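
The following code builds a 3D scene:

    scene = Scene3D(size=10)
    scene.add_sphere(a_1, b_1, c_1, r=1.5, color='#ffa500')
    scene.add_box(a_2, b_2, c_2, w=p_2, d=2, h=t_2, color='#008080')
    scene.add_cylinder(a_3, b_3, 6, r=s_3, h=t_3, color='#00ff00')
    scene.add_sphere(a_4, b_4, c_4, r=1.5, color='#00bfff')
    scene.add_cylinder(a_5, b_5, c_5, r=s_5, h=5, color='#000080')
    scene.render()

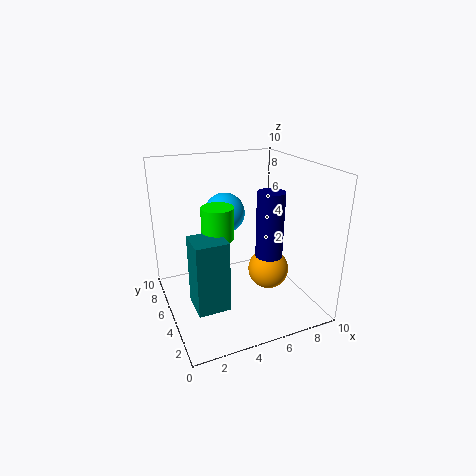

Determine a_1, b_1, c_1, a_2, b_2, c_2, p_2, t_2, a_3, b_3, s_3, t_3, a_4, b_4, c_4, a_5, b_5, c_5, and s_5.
a_1 = 7.5; b_1 = 5; c_1 = 2; a_2 = 1; b_2 = 1.5; c_2 = 2; p_2 = 2; t_2 = 4.5; a_3 = 3; b_3 = 3.5; s_3 = 1; t_3 = 2; a_4 = 5; b_4 = 7.5; c_4 = 6; a_5 = 7.5; b_5 = 5; c_5 = 3; s_5 = 1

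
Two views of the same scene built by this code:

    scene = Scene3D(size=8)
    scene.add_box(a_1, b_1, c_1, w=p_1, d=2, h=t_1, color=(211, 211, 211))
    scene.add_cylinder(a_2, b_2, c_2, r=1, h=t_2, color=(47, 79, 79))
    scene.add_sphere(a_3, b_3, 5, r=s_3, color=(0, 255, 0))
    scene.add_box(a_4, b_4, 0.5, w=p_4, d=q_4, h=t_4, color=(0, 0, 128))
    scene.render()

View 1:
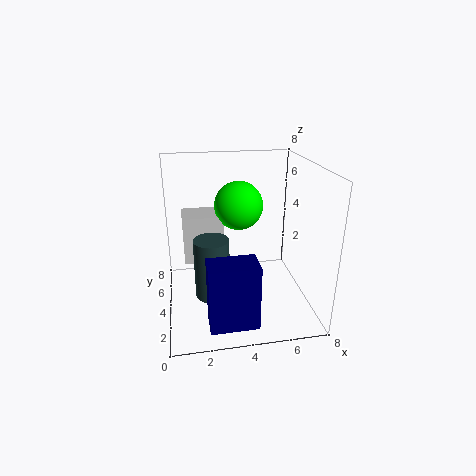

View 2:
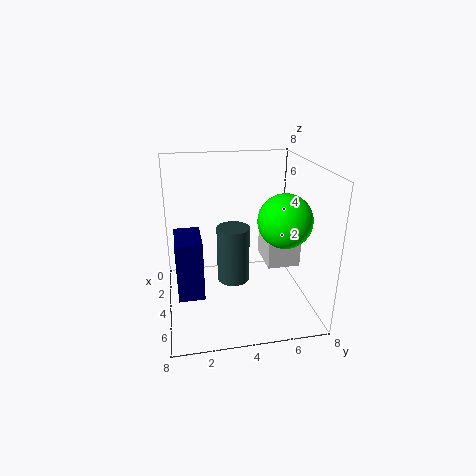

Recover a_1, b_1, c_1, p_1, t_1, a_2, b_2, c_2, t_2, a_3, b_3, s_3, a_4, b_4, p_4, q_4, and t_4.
a_1 = 1; b_1 = 6; c_1 = 1.5; p_1 = 2.5; t_1 = 3; a_2 = 2.5; b_2 = 4; c_2 = 0.5; t_2 = 3.5; a_3 = 4.5; b_3 = 6.5; s_3 = 1.5; a_4 = 2; b_4 = 0.5; p_4 = 2.5; q_4 = 1.5; t_4 = 3.5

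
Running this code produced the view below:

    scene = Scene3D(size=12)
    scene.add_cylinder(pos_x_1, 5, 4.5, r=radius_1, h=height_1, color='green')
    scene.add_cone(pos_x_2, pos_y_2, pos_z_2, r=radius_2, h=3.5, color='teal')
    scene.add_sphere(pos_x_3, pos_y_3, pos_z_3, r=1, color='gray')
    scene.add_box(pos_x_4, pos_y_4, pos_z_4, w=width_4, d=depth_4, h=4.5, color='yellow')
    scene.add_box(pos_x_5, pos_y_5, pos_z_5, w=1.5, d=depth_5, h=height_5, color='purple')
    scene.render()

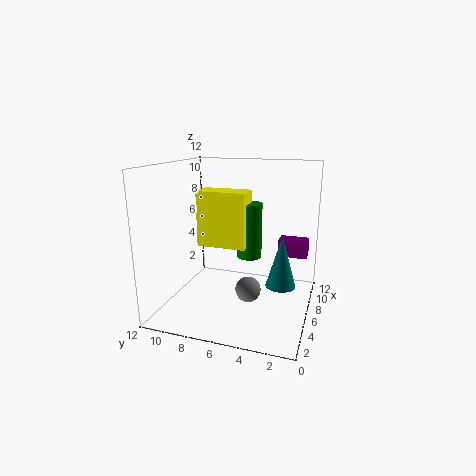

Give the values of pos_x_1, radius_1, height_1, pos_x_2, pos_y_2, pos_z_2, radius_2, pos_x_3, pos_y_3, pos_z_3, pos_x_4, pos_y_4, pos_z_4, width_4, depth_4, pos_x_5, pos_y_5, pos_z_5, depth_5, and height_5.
pos_x_1 = 6
radius_1 = 1
height_1 = 4.5
pos_x_2 = 1.5
pos_y_2 = 1.5
pos_z_2 = 4.5
radius_2 = 1
pos_x_3 = 4
pos_y_3 = 4.5
pos_z_3 = 2.5
pos_x_4 = 4.5
pos_y_4 = 5
pos_z_4 = 5.5
width_4 = 2
depth_4 = 4
pos_x_5 = 8
pos_y_5 = 0.5
pos_z_5 = 4
depth_5 = 2.5
height_5 = 1.5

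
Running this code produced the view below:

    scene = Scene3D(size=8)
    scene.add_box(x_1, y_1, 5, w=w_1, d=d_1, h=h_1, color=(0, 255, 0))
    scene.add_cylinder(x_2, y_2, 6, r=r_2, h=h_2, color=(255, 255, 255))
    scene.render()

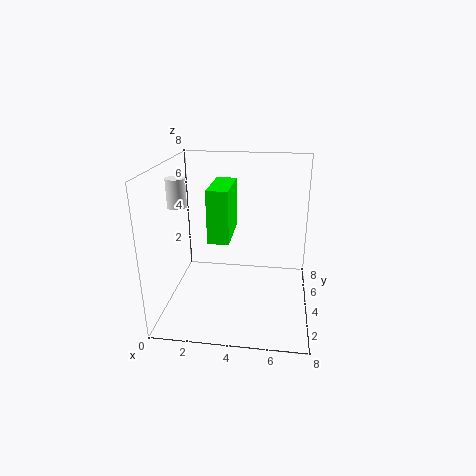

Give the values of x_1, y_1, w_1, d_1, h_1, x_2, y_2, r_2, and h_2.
x_1 = 3, y_1 = 1, w_1 = 1, d_1 = 2.5, h_1 = 2.5, x_2 = 1, y_2 = 3, r_2 = 0.5, h_2 = 1.5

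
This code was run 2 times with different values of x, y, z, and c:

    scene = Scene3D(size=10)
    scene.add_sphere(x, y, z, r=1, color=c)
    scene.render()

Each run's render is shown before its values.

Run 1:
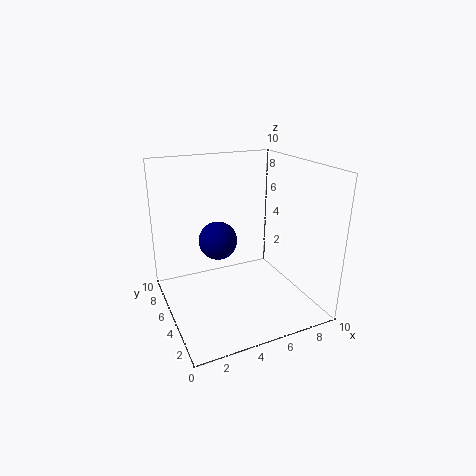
x = 2; y = 1; z = 7; c = 'navy'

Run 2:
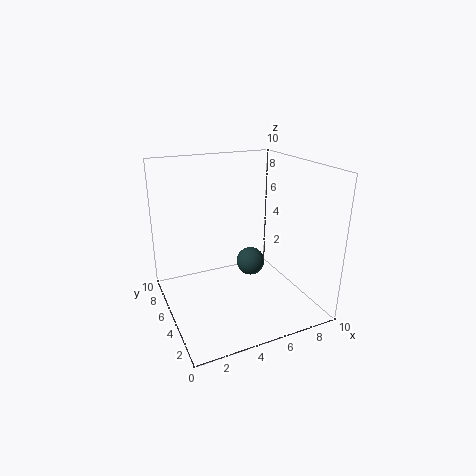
x = 6; y = 5; z = 3; c = 'darkslategray'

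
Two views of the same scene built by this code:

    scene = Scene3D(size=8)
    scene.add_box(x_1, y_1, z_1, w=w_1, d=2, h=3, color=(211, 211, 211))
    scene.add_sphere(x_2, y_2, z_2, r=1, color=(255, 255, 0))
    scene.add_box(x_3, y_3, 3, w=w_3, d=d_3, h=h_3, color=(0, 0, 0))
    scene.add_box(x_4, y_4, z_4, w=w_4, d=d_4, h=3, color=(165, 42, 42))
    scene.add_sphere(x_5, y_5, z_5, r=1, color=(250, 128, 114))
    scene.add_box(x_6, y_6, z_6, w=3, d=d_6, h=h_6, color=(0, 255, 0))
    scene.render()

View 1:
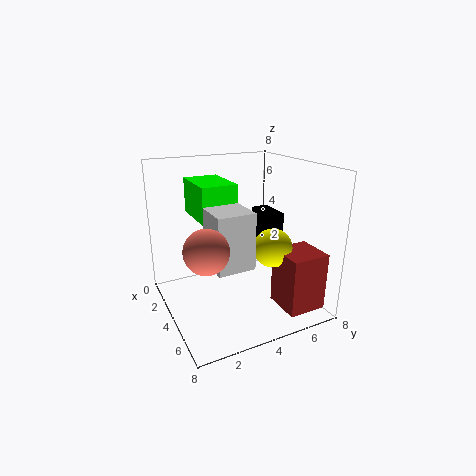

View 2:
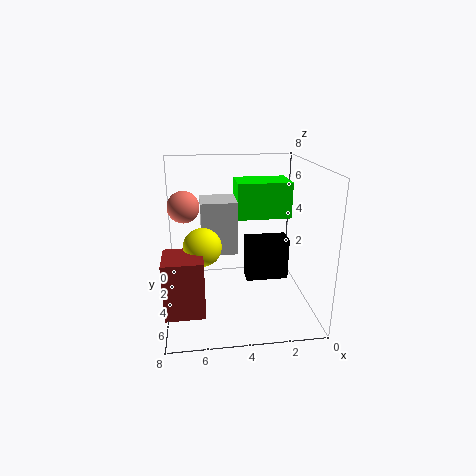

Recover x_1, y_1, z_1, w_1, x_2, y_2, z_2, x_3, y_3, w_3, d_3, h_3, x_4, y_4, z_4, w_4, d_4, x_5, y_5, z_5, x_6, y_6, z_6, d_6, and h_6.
x_1 = 4; y_1 = 2; z_1 = 3; w_1 = 2; x_2 = 6; y_2 = 5; z_2 = 4; x_3 = 2; y_3 = 6; w_3 = 2; d_3 = 1; h_3 = 2; x_4 = 6; y_4 = 5; z_4 = 1; w_4 = 2; d_4 = 2; x_5 = 7; y_5 = 1; z_5 = 5; x_6 = 1; y_6 = 2; z_6 = 5; d_6 = 2; h_6 = 2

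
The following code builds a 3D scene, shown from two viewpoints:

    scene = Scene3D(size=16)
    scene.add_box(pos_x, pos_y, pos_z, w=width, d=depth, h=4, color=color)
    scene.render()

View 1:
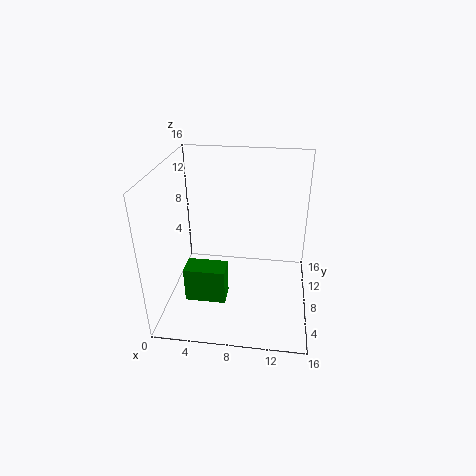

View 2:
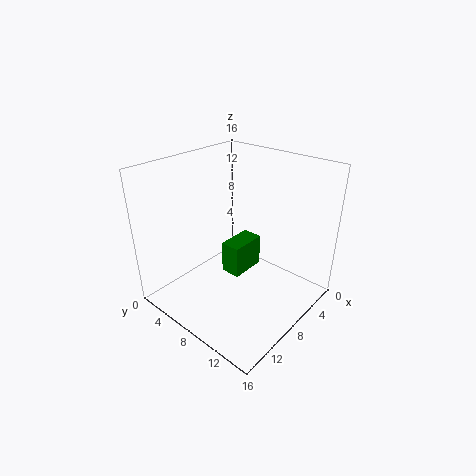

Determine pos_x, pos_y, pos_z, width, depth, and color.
pos_x = 2.5, pos_y = 4.5, pos_z = 1.5, width = 4.5, depth = 2.5, color = 'green'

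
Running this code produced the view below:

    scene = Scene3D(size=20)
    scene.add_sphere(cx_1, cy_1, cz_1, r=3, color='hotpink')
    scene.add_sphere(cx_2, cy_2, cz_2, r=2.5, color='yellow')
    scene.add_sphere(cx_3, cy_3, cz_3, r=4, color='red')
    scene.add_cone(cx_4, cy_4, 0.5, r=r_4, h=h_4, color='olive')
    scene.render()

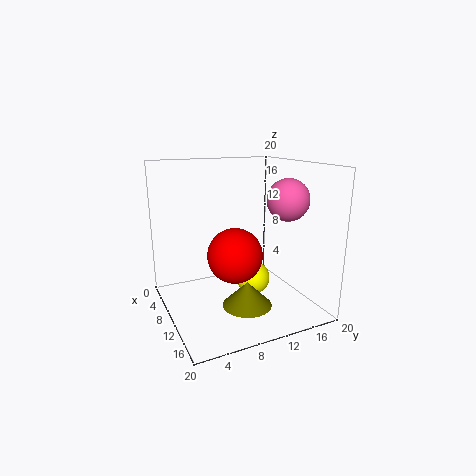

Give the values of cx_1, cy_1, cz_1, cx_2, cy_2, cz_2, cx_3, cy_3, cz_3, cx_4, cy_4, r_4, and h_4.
cx_1 = 11.5
cy_1 = 17
cz_1 = 15
cx_2 = 9
cy_2 = 13
cz_2 = 3
cx_3 = 9
cy_3 = 10
cz_3 = 7
cx_4 = 12
cy_4 = 10.5
r_4 = 3.5
h_4 = 3.5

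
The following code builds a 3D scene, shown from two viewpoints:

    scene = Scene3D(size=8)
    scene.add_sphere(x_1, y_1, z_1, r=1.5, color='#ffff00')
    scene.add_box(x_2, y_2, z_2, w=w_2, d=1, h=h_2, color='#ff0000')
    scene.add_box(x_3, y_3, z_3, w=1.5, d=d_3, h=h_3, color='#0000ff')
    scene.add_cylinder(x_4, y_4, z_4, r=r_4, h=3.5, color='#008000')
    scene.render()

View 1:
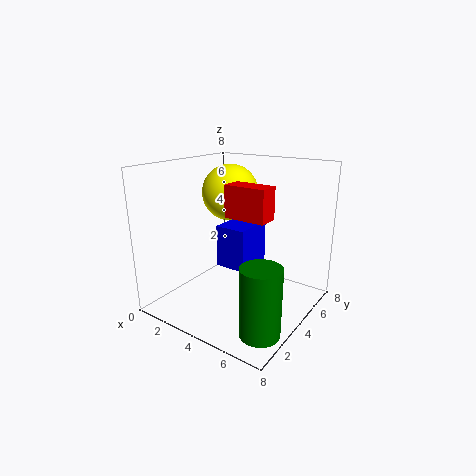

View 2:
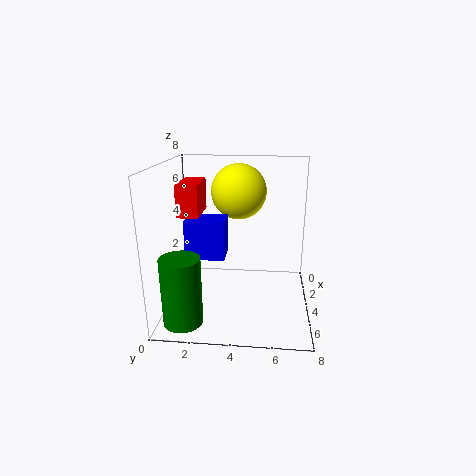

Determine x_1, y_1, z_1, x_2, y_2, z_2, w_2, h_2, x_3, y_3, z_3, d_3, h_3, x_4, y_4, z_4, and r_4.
x_1 = 3.5; y_1 = 4; z_1 = 6.5; x_2 = 5; y_2 = 1.5; z_2 = 6; w_2 = 2; h_2 = 1.5; x_3 = 4.5; y_3 = 1.5; z_3 = 3.5; d_3 = 2; h_3 = 2; x_4 = 7; y_4 = 1.5; z_4 = 0.5; r_4 = 1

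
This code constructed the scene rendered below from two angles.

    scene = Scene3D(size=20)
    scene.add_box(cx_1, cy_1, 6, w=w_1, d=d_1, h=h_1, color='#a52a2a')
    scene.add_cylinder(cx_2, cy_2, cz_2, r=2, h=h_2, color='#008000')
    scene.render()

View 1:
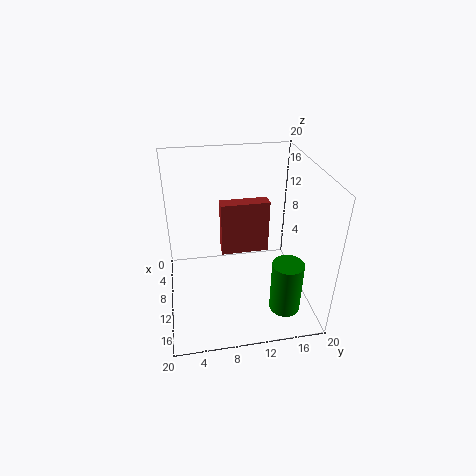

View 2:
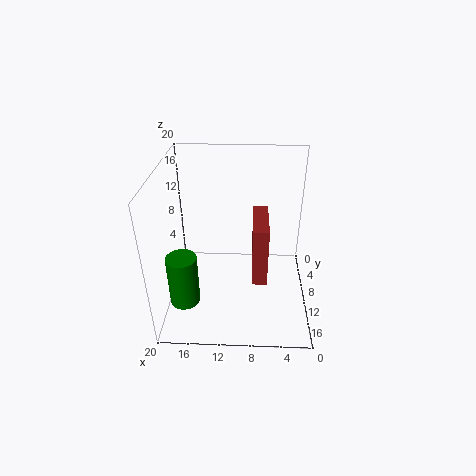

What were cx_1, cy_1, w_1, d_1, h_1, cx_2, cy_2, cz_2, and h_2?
cx_1 = 6
cy_1 = 8
w_1 = 2
d_1 = 7
h_1 = 8
cx_2 = 17
cy_2 = 15
cz_2 = 3
h_2 = 7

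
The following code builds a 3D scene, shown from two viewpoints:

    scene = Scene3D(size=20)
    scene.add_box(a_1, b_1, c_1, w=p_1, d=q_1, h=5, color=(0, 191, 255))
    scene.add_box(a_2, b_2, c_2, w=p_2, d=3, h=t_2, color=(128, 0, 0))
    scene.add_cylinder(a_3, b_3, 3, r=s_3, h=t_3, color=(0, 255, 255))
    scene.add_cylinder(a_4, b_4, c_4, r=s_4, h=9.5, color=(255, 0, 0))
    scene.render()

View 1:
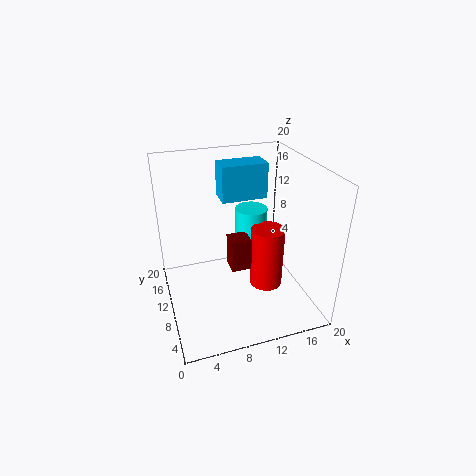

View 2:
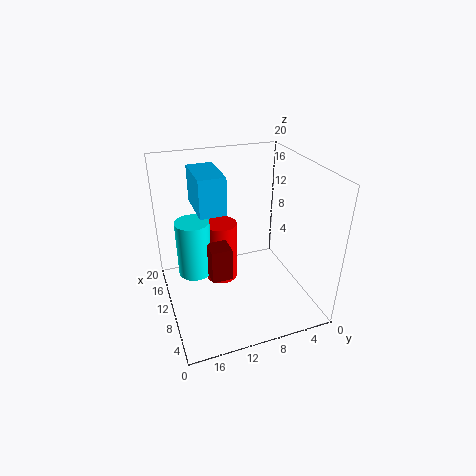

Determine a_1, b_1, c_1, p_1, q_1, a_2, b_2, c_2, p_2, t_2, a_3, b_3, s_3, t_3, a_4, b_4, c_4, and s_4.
a_1 = 8.5, b_1 = 12, c_1 = 14.5, p_1 = 6.5, q_1 = 3.5, a_2 = 9.5, b_2 = 11, c_2 = 3.5, p_2 = 3, t_2 = 5, a_3 = 14, b_3 = 15.5, s_3 = 2.5, t_3 = 8.5, a_4 = 15, b_4 = 11, c_4 = 0.5, s_4 = 2.5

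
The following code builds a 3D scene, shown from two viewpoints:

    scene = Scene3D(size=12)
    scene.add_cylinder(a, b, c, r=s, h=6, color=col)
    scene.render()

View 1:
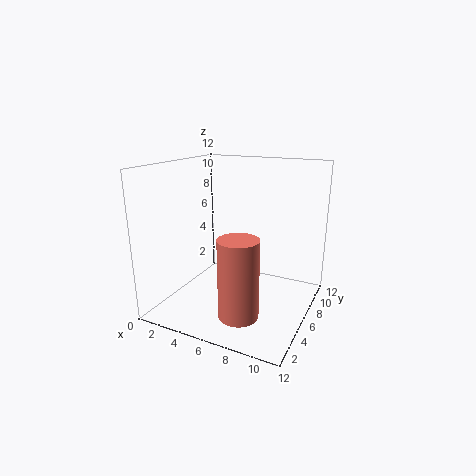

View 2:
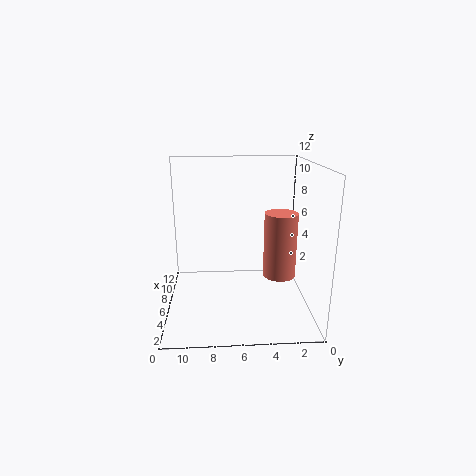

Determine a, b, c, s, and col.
a = 8, b = 2, c = 1.5, s = 1.5, col = 'salmon'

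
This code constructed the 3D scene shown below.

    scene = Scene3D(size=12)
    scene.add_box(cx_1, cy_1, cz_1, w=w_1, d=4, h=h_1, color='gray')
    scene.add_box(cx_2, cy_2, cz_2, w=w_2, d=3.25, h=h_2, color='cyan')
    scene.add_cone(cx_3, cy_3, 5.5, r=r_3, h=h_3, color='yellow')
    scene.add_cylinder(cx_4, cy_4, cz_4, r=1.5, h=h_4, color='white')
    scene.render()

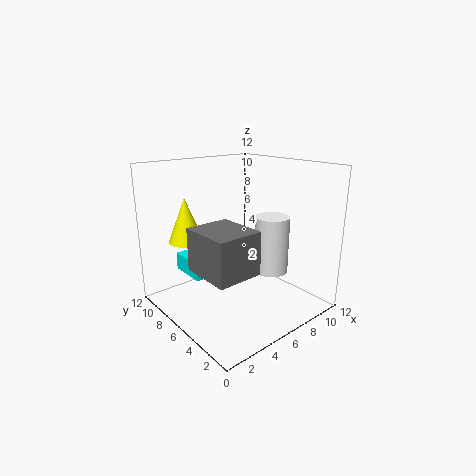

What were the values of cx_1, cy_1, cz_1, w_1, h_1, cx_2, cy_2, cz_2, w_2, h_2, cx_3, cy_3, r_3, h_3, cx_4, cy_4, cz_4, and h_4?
cx_1 = 1; cy_1 = 1.75; cz_1 = 4.75; w_1 = 3.5; h_1 = 3.25; cx_2 = 2.5; cy_2 = 7; cz_2 = 2.75; w_2 = 1.5; h_2 = 1.5; cx_3 = 3; cy_3 = 9.25; r_3 = 1.5; h_3 = 3.75; cx_4 = 9; cy_4 = 5; cz_4 = 2.5; h_4 = 5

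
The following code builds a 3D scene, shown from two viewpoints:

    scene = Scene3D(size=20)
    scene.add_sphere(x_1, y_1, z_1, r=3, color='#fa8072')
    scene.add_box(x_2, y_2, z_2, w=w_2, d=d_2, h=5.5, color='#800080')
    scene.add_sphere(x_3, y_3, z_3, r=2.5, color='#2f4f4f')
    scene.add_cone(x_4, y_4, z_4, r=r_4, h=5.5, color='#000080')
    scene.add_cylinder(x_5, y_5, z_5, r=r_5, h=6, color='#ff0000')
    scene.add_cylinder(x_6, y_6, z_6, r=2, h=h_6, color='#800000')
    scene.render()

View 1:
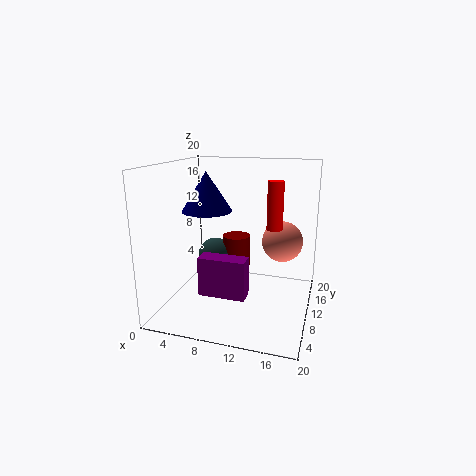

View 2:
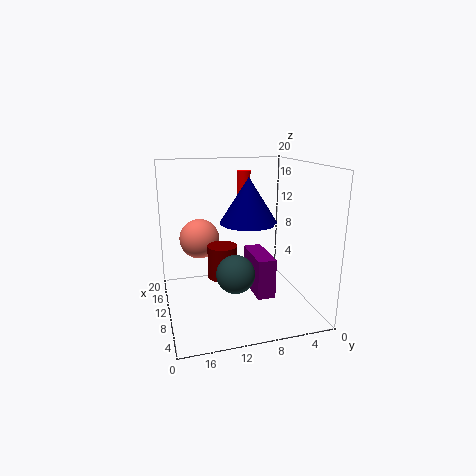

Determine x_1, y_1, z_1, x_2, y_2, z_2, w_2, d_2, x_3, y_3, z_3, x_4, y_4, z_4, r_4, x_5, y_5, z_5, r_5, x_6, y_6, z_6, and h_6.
x_1 = 15.5
y_1 = 14.5
z_1 = 8.5
x_2 = 5.5
y_2 = 6
z_2 = 2.5
w_2 = 6.5
d_2 = 2.5
x_3 = 6
y_3 = 11.5
z_3 = 6.5
x_4 = 5.5
y_4 = 10
z_4 = 13.5
r_4 = 3.5
x_5 = 15.5
y_5 = 7.5
z_5 = 12.5
r_5 = 1
x_6 = 9
y_6 = 12.5
z_6 = 5
h_6 = 4.5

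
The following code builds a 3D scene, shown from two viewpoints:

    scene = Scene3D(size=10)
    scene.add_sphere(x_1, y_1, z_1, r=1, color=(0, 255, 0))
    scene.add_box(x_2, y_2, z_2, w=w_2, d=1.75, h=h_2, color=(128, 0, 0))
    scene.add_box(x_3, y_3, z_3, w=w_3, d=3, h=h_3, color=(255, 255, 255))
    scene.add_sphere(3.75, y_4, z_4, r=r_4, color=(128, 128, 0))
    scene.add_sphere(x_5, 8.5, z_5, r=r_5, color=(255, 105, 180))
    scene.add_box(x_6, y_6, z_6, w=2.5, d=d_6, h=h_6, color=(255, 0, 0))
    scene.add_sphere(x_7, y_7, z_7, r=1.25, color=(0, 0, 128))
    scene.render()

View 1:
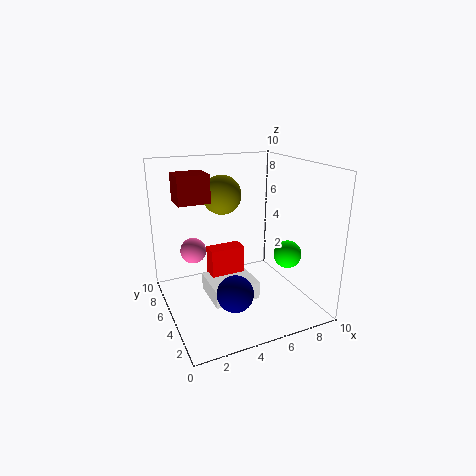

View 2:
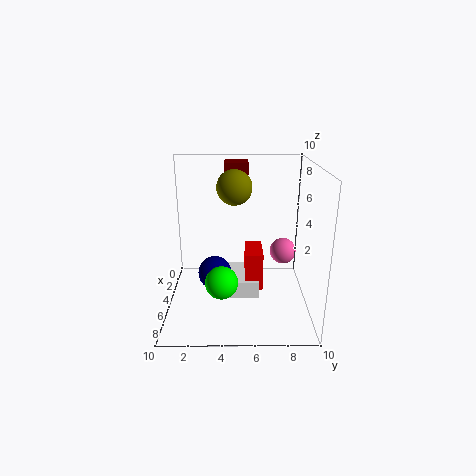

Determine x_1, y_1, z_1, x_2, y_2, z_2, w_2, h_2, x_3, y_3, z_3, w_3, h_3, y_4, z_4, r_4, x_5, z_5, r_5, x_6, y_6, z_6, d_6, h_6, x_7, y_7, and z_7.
x_1 = 8.5; y_1 = 4; z_1 = 3.5; x_2 = 0.75; y_2 = 4; z_2 = 8; w_2 = 2; h_2 = 1.75; x_3 = 2.75; y_3 = 3.5; z_3 = 0.75; w_3 = 3.25; h_3 = 1.25; y_4 = 4.75; z_4 = 8.25; r_4 = 1.25; x_5 = 2.75; z_5 = 3; r_5 = 1; x_6 = 3.25; y_6 = 5.5; z_6 = 1.25; d_6 = 1.25; h_6 = 2.75; x_7 = 4; y_7 = 3.25; z_7 = 1.75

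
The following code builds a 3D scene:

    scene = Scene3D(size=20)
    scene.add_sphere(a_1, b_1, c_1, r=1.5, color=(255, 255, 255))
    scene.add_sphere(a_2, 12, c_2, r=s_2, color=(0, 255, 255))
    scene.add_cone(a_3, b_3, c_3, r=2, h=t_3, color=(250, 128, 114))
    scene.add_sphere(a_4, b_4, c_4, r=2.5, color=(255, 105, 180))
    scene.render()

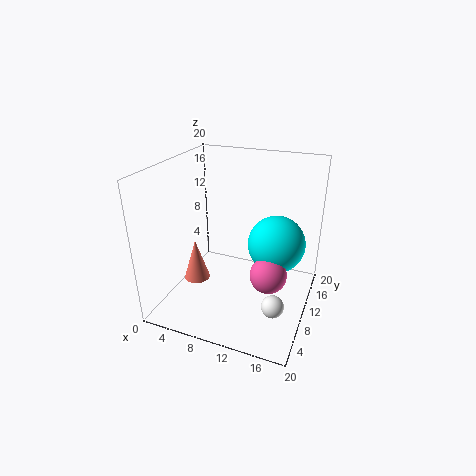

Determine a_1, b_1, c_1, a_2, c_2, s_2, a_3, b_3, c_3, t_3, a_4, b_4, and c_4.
a_1 = 16.5, b_1 = 6, c_1 = 3, a_2 = 15, c_2 = 9, s_2 = 4, a_3 = 2.5, b_3 = 11, c_3 = 1, t_3 = 6.5, a_4 = 15, b_4 = 8.5, c_4 = 6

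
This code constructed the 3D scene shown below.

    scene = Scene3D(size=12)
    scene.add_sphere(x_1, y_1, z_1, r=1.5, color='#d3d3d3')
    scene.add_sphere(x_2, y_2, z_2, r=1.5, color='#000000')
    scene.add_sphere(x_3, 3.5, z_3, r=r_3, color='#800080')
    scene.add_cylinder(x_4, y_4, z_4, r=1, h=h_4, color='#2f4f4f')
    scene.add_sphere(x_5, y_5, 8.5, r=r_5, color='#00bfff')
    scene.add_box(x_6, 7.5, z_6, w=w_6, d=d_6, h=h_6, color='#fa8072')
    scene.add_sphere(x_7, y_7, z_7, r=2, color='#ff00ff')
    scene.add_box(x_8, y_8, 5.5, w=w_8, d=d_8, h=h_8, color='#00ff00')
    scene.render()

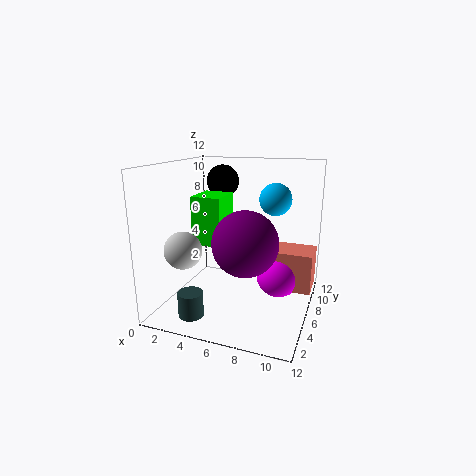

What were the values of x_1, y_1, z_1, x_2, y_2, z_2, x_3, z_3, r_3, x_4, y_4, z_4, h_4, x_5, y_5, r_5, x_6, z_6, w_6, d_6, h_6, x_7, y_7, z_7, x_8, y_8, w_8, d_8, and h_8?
x_1 = 2.5; y_1 = 3; z_1 = 5.5; x_2 = 3; y_2 = 10; z_2 = 10; x_3 = 7.5; z_3 = 6.5; r_3 = 2.5; x_4 = 3.5; y_4 = 2; z_4 = 0.5; h_4 = 2; x_5 = 8; y_5 = 10.5; r_5 = 1.5; x_6 = 8.5; z_6 = 1; w_6 = 3.5; d_6 = 3; h_6 = 3.5; x_7 = 9; y_7 = 8.5; z_7 = 2; x_8 = 2.5; y_8 = 4.5; w_8 = 2.5; d_8 = 3; h_8 = 4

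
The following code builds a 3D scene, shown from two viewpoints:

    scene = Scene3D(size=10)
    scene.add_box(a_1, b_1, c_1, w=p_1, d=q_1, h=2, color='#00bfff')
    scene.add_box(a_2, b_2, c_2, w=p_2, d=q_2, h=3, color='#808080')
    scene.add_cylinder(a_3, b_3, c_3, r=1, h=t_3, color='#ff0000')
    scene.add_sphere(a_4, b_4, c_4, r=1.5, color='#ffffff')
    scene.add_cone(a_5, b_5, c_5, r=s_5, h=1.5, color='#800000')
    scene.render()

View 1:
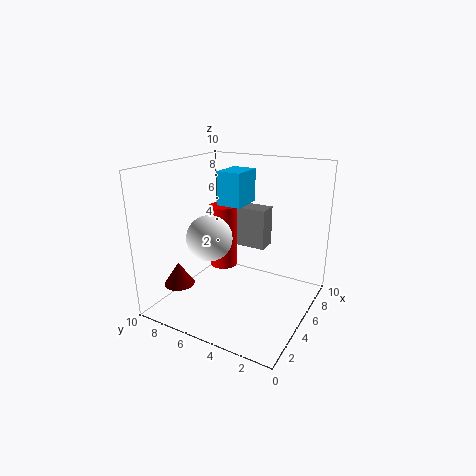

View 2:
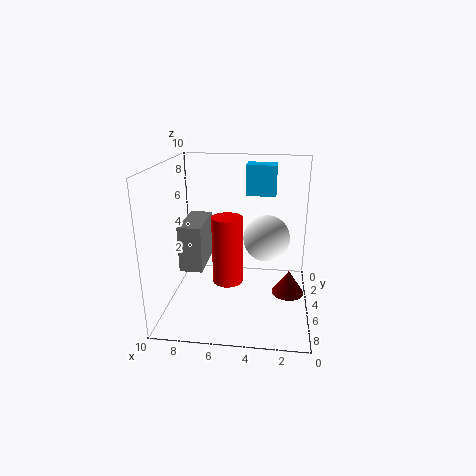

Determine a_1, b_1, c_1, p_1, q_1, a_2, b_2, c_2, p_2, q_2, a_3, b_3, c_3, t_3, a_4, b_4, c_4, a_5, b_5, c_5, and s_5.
a_1 = 2.5
b_1 = 3.5
c_1 = 8
p_1 = 2
q_1 = 1.5
a_2 = 7
b_2 = 4
c_2 = 3.5
p_2 = 1.5
q_2 = 3.5
a_3 = 5.5
b_3 = 6.5
c_3 = 2.5
t_3 = 4.5
a_4 = 3
b_4 = 6
c_4 = 5.5
a_5 = 1.5
b_5 = 7.5
c_5 = 2.5
s_5 = 1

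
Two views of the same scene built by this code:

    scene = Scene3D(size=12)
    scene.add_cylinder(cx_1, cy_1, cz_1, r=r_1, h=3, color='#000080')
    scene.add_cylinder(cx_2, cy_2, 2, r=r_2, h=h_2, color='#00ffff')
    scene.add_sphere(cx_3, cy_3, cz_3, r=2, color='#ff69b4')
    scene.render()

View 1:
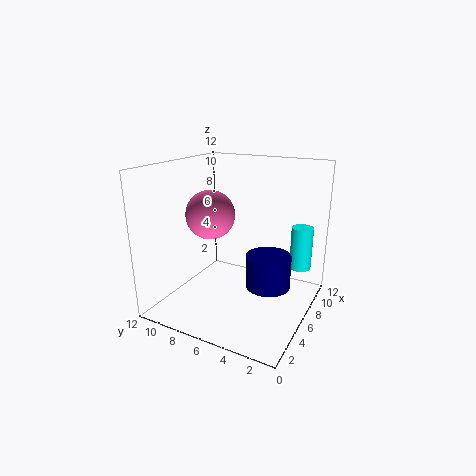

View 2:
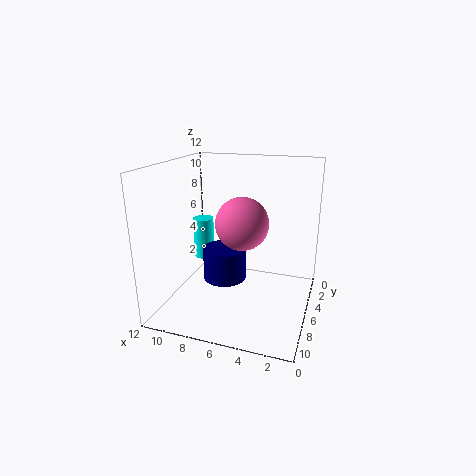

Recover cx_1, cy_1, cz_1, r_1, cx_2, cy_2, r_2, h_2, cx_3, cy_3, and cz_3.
cx_1 = 8; cy_1 = 4; cz_1 = 1; r_1 = 2; cx_2 = 11; cy_2 = 2; r_2 = 1; h_2 = 4; cx_3 = 5; cy_3 = 8; cz_3 = 8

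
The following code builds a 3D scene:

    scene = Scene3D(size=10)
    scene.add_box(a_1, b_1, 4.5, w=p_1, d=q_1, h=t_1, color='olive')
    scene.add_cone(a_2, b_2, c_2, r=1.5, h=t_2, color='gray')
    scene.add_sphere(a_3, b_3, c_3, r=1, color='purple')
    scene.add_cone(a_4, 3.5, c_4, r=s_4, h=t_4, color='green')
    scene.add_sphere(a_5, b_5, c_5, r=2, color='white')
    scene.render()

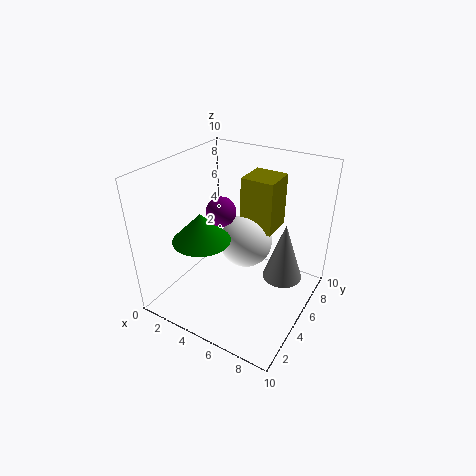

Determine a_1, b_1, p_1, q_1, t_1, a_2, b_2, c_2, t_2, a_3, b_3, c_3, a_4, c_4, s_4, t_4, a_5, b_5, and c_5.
a_1 = 4; b_1 = 7; p_1 = 2.5; q_1 = 2.5; t_1 = 4; a_2 = 7.5; b_2 = 7.5; c_2 = 1; t_2 = 4.5; a_3 = 4; b_3 = 4.5; c_3 = 7; a_4 = 3; c_4 = 5; s_4 = 2; t_4 = 2; a_5 = 4.5; b_5 = 7; c_5 = 3.5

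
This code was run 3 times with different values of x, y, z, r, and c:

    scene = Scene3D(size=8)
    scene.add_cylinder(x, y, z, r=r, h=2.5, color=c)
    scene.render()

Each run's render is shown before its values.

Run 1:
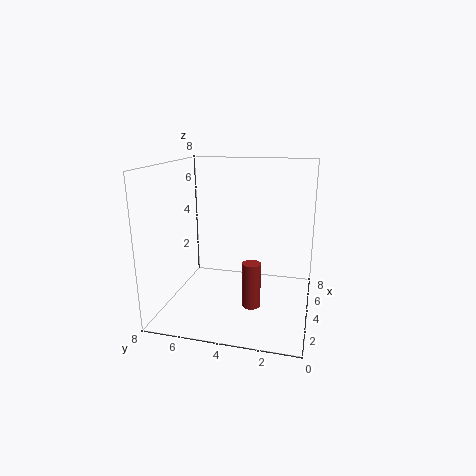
x = 3, y = 3, z = 0.5, r = 0.5, c = 'brown'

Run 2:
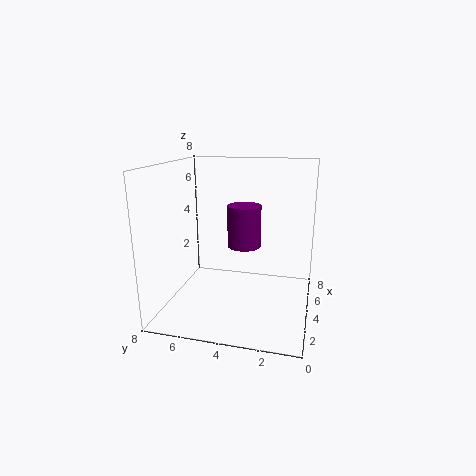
x = 5.5, y = 4, z = 3, r = 1, c = 'purple'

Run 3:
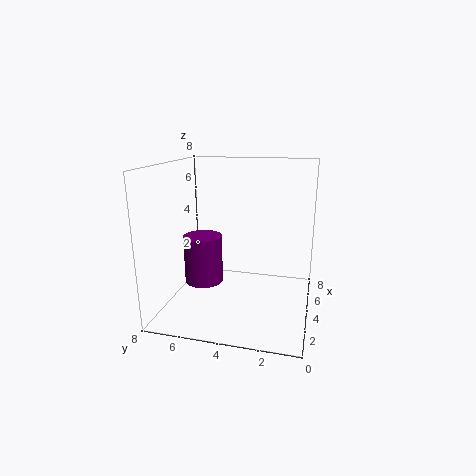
x = 2.5, y = 5.5, z = 2, r = 1, c = 'purple'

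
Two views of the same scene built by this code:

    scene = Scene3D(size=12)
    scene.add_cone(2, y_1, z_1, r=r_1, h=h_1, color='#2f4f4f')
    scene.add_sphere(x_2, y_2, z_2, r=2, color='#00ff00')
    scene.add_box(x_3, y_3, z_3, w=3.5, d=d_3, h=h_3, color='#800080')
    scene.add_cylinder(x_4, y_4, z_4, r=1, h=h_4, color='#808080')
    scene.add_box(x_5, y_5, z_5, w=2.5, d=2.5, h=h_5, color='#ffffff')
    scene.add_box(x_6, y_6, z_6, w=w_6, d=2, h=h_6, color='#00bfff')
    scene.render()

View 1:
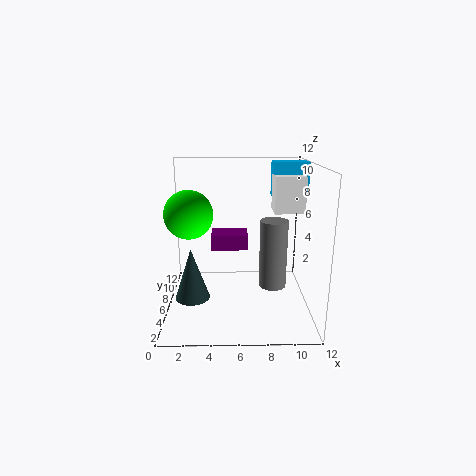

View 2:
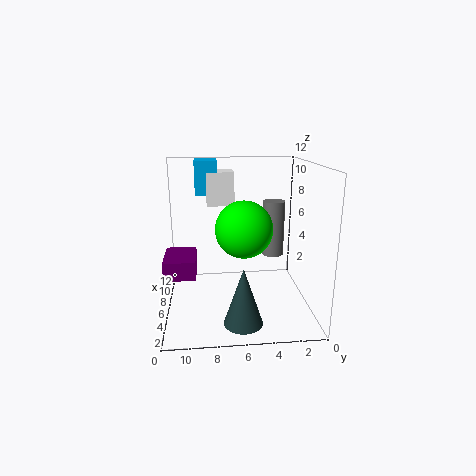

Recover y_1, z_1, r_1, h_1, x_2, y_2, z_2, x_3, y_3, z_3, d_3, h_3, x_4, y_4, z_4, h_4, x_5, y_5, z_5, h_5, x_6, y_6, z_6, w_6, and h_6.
y_1 = 6; z_1 = 0.5; r_1 = 1.5; h_1 = 4.5; x_2 = 2; y_2 = 6; z_2 = 8; x_3 = 3.5; y_3 = 9.5; z_3 = 3.5; d_3 = 2.5; h_3 = 1.5; x_4 = 8.5; y_4 = 2.5; z_4 = 3.5; h_4 = 5; x_5 = 9; y_5 = 6; z_5 = 8; h_5 = 3; x_6 = 9; y_6 = 7.5; z_6 = 9; w_6 = 3; h_6 = 3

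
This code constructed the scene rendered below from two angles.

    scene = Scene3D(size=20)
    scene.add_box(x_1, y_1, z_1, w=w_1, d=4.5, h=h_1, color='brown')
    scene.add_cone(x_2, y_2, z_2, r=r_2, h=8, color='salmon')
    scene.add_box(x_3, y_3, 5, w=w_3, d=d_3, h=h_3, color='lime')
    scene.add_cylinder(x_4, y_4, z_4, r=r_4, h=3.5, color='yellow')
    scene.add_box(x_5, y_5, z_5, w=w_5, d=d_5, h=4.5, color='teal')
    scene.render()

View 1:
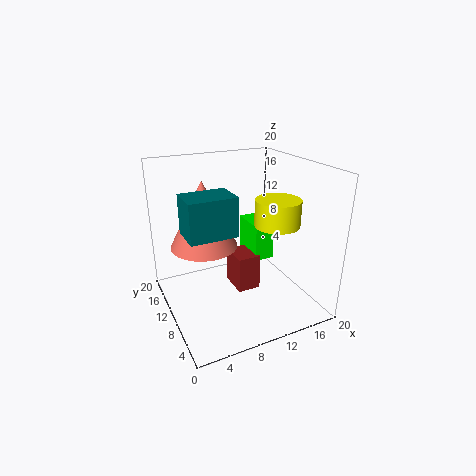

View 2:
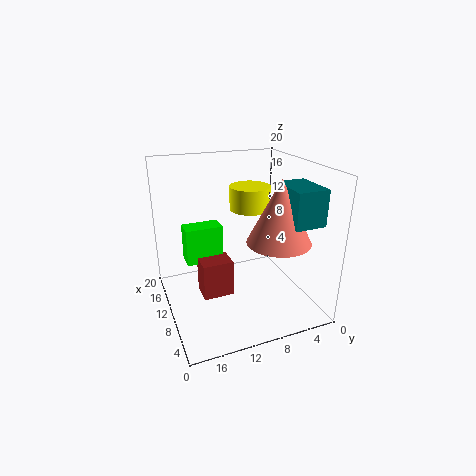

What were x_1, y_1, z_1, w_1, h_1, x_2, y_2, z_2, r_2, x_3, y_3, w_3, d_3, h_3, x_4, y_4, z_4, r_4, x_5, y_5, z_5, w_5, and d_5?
x_1 = 10.5; y_1 = 10.5; z_1 = 0.5; w_1 = 3.5; h_1 = 5.5; x_2 = 4; y_2 = 7; z_2 = 11.5; r_2 = 4; x_3 = 13.5; y_3 = 11; w_3 = 3; d_3 = 5.5; h_3 = 5.5; x_4 = 14; y_4 = 6.5; z_4 = 12.5; r_4 = 3; x_5 = 1; y_5 = 2.5; z_5 = 14; w_5 = 5.5; d_5 = 4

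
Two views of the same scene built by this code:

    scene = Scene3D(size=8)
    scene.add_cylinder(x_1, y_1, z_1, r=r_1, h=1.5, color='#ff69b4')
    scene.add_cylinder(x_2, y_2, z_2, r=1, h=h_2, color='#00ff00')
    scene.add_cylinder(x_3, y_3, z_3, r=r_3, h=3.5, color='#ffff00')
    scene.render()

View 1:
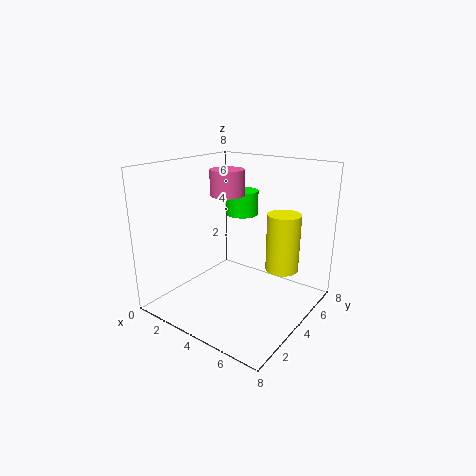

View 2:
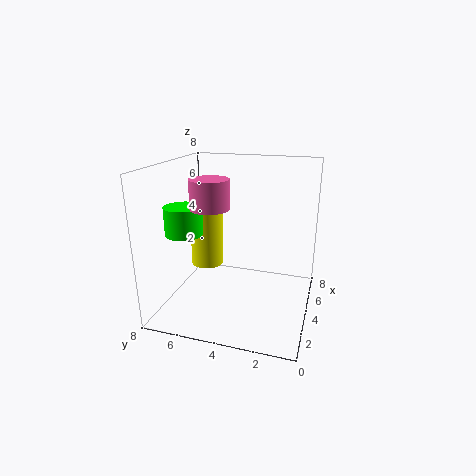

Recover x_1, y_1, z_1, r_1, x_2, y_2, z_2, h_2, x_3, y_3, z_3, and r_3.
x_1 = 2.5; y_1 = 5; z_1 = 6; r_1 = 1; x_2 = 2.5; y_2 = 6.5; z_2 = 4.5; h_2 = 1.5; x_3 = 5.5; y_3 = 6.5; z_3 = 1.5; r_3 = 1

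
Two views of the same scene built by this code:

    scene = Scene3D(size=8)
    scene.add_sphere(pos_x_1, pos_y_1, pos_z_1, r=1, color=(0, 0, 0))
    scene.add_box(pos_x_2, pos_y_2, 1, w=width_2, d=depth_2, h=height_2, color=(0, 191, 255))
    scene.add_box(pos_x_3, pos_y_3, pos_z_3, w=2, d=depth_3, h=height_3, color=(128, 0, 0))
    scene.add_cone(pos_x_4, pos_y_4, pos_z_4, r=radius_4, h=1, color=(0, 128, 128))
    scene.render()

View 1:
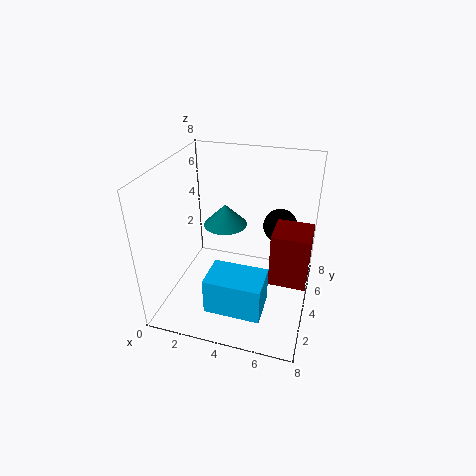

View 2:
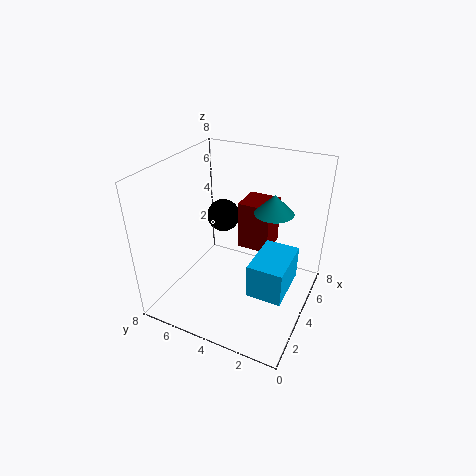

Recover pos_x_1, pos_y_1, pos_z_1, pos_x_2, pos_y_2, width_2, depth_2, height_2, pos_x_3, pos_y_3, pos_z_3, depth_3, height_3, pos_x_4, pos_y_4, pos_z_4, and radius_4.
pos_x_1 = 6; pos_y_1 = 6; pos_z_1 = 4; pos_x_2 = 3; pos_y_2 = 1; width_2 = 3; depth_2 = 2; height_2 = 2; pos_x_3 = 6; pos_y_3 = 3; pos_z_3 = 2; depth_3 = 2; height_3 = 3; pos_x_4 = 4; pos_y_4 = 2; pos_z_4 = 6; radius_4 = 1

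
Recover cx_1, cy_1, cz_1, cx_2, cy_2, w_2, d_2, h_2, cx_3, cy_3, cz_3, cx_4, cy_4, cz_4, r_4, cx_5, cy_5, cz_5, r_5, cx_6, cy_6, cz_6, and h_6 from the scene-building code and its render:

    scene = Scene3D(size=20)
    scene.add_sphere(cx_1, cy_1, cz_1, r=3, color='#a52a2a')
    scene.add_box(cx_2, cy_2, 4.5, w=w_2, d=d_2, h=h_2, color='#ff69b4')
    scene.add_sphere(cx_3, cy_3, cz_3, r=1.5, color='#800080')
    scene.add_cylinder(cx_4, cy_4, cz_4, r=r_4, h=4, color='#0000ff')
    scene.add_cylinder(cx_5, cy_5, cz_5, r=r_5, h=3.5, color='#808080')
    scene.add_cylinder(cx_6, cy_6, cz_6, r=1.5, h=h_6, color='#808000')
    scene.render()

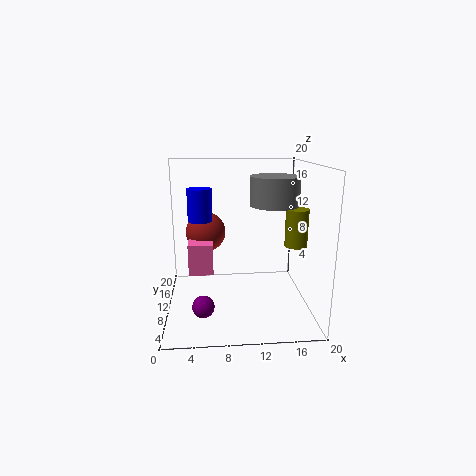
cx_1 = 5.5; cy_1 = 15; cz_1 = 9.5; cx_2 = 3; cy_2 = 10; w_2 = 3.5; d_2 = 6; h_2 = 4.5; cx_3 = 5; cy_3 = 6.5; cz_3 = 1.5; cx_4 = 5; cy_4 = 6.5; cz_4 = 13.5; r_4 = 1.5; cx_5 = 14; cy_5 = 5.5; cz_5 = 15.5; r_5 = 3; cx_6 = 17.5; cy_6 = 7.5; cz_6 = 9.5; h_6 = 5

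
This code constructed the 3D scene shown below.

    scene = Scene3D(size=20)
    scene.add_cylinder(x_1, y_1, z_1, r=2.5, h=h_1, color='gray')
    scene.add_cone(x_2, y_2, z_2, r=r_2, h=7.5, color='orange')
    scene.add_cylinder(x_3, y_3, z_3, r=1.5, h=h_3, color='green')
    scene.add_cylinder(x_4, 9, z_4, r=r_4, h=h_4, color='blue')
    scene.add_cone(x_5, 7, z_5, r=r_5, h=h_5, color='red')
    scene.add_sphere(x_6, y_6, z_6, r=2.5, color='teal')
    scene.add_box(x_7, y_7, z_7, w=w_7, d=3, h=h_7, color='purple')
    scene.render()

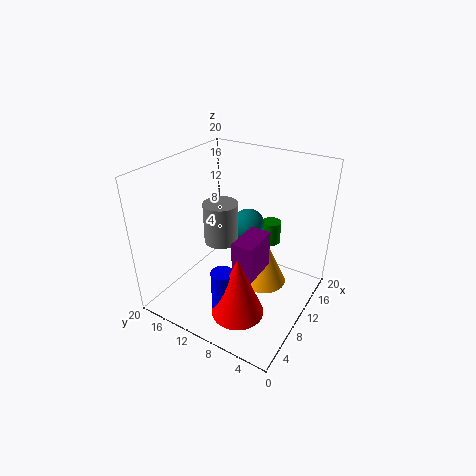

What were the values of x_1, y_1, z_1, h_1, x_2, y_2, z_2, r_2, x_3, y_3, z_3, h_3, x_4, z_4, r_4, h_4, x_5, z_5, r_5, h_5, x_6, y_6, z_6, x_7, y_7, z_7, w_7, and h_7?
x_1 = 11; y_1 = 13.5; z_1 = 8; h_1 = 6; x_2 = 14.5; y_2 = 8; z_2 = 0.5; r_2 = 3.5; x_3 = 17.5; y_3 = 8.5; z_3 = 6; h_3 = 3.5; x_4 = 4.5; z_4 = 2; r_4 = 1.5; h_4 = 6; x_5 = 5; z_5 = 2; r_5 = 3.5; h_5 = 8.5; x_6 = 15.5; y_6 = 11.5; z_6 = 9; x_7 = 7.5; y_7 = 6.5; z_7 = 5; w_7 = 5.5; h_7 = 5.5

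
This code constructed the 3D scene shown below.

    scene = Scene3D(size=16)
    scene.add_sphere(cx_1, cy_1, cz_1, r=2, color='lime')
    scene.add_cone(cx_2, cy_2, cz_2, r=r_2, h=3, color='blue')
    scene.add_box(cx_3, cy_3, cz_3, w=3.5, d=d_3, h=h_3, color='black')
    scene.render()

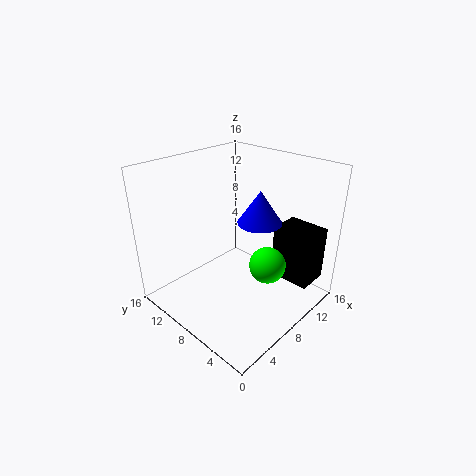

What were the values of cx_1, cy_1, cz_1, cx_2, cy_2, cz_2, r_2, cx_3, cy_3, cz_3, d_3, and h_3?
cx_1 = 9, cy_1 = 4.5, cz_1 = 5.5, cx_2 = 5.5, cy_2 = 3, cz_2 = 12.5, r_2 = 2, cx_3 = 10.5, cy_3 = 0.5, cz_3 = 3.5, d_3 = 4.5, h_3 = 6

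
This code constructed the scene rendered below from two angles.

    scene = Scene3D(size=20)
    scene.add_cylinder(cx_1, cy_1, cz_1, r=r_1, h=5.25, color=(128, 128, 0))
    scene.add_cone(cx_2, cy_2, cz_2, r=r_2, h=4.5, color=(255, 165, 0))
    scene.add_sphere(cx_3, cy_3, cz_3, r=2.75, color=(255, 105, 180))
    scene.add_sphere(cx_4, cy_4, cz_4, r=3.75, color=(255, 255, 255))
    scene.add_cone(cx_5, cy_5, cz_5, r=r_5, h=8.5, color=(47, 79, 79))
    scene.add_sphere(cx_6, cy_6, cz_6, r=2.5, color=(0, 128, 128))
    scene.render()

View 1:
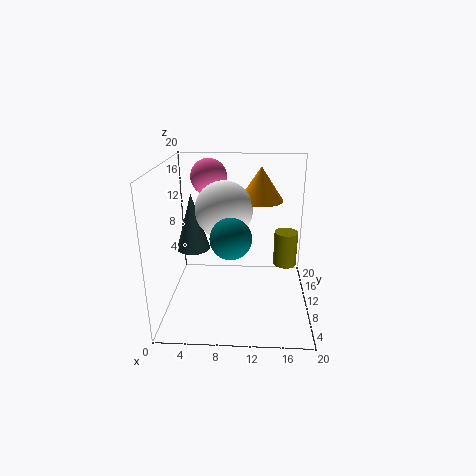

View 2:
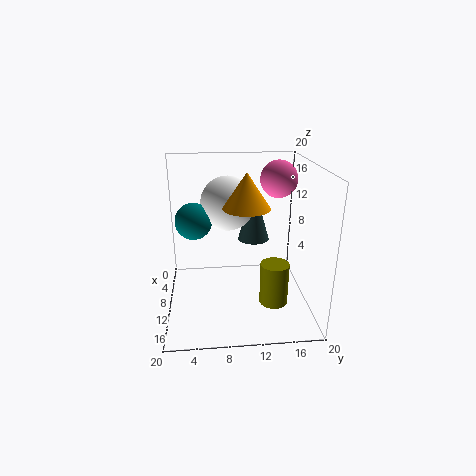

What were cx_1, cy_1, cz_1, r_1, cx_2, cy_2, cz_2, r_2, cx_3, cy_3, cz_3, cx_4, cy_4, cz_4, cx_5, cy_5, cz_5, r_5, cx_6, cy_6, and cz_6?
cx_1 = 17, cy_1 = 13.75, cz_1 = 4.25, r_1 = 1.75, cx_2 = 13, cy_2 = 10.75, cz_2 = 15.25, r_2 = 3, cx_3 = 5.25, cy_3 = 16.5, cz_3 = 17, cx_4 = 8.25, cy_4 = 8.75, cz_4 = 14.5, cx_5 = 3, cy_5 = 13.25, cz_5 = 6.75, r_5 = 2.5, cx_6 = 9.5, cy_6 = 4, cz_6 = 12.5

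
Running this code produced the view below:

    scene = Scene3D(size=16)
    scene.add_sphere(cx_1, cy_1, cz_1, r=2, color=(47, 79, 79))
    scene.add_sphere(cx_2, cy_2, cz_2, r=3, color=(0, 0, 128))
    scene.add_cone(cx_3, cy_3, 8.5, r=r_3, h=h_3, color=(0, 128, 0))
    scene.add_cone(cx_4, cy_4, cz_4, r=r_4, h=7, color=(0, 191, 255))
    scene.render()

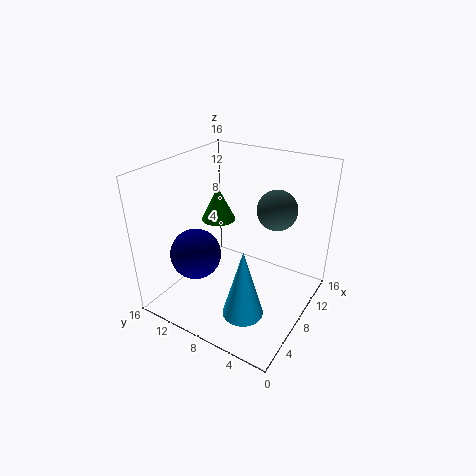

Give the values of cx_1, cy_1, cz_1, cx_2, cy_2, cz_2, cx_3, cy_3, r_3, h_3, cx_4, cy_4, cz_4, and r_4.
cx_1 = 8, cy_1 = 3.5, cz_1 = 12.5, cx_2 = 6.5, cy_2 = 13, cz_2 = 5, cx_3 = 10, cy_3 = 12, r_3 = 2, h_3 = 4, cx_4 = 2.5, cy_4 = 4, cz_4 = 3.5, r_4 = 2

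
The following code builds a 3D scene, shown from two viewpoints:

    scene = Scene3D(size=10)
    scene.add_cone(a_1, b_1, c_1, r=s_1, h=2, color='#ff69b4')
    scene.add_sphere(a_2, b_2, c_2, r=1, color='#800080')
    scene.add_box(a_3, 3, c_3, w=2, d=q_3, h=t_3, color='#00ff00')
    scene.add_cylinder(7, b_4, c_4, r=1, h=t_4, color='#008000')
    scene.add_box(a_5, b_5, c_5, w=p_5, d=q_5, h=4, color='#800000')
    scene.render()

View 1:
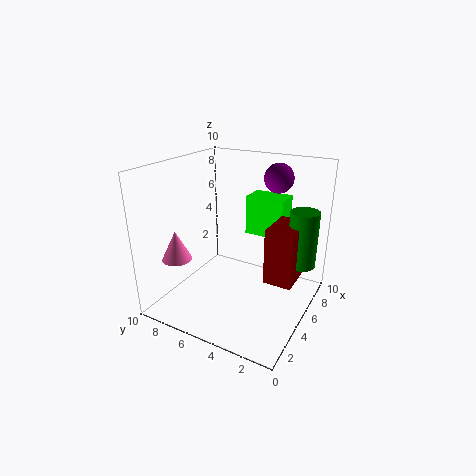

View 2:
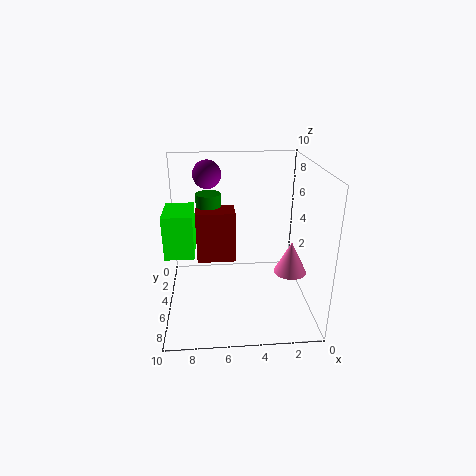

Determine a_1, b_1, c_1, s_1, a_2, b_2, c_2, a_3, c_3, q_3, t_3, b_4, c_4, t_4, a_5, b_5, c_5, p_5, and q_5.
a_1 = 2; b_1 = 8; c_1 = 4; s_1 = 1; a_2 = 7; b_2 = 3; c_2 = 9; a_3 = 8; c_3 = 4; q_3 = 3; t_3 = 3; b_4 = 1; c_4 = 3; t_4 = 4; a_5 = 5; b_5 = 1; c_5 = 2; p_5 = 3; q_5 = 2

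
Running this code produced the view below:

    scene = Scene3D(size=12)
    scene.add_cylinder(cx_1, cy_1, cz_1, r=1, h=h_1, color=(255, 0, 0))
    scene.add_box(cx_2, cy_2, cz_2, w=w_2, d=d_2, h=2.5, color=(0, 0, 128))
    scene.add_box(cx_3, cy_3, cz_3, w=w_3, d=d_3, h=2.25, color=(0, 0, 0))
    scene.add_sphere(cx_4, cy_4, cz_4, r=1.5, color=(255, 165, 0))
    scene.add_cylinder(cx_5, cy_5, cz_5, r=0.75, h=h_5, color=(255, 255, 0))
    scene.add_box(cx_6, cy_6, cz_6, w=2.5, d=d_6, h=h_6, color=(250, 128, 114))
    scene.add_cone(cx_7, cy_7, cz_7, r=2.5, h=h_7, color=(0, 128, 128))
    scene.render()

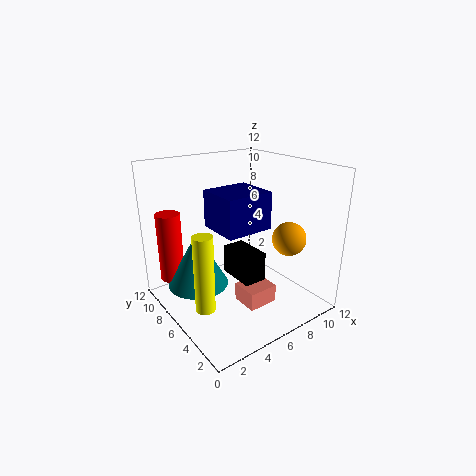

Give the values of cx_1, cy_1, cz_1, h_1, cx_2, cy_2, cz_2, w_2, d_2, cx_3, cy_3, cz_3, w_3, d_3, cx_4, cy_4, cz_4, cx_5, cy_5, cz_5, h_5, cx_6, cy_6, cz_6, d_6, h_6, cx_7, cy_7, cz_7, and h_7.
cx_1 = 1.25; cy_1 = 9; cz_1 = 2.5; h_1 = 5.75; cx_2 = 1.75; cy_2 = 1; cz_2 = 8.75; w_2 = 3.25; d_2 = 3; cx_3 = 4.25; cy_3 = 2.5; cz_3 = 3.75; w_3 = 1.75; d_3 = 3; cx_4 = 10.5; cy_4 = 4.5; cz_4 = 5.25; cx_5 = 1.5; cy_5 = 4; cz_5 = 2; h_5 = 6; cx_6 = 5; cy_6 = 2.75; cz_6 = 1; d_6 = 2.25; h_6 = 1.5; cx_7 = 2.75; cy_7 = 7.25; cz_7 = 2.25; h_7 = 4.5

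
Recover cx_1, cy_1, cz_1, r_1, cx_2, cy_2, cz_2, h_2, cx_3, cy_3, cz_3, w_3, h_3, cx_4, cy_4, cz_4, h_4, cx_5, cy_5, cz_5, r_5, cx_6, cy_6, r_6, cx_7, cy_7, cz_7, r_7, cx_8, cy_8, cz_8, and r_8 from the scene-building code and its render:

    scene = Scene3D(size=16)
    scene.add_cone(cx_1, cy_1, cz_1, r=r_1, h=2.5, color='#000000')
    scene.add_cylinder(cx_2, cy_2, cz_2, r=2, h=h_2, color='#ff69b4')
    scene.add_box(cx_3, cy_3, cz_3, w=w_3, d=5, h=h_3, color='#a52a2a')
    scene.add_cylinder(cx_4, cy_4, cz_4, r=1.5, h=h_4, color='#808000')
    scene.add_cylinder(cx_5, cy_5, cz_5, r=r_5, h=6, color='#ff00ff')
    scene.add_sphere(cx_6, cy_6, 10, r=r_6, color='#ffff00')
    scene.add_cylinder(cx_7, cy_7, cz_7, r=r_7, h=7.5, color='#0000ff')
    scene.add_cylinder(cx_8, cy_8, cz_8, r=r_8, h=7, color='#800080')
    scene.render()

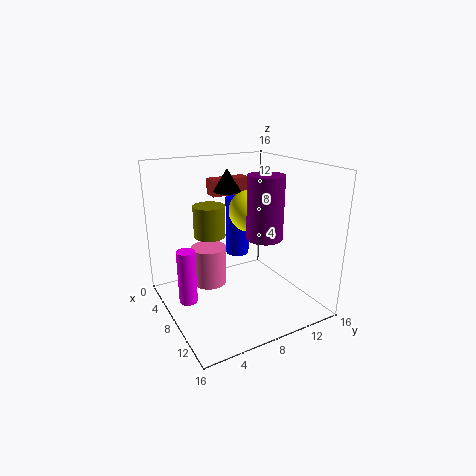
cx_1 = 6.5, cy_1 = 7.5, cz_1 = 13, r_1 = 1.5, cx_2 = 5.5, cy_2 = 5.5, cz_2 = 2, h_2 = 4.5, cx_3 = 1, cy_3 = 7.5, cz_3 = 11.5, w_3 = 2, h_3 = 2, cx_4 = 10.5, cy_4 = 3.5, cz_4 = 10, h_4 = 3, cx_5 = 7.5, cy_5 = 2, cz_5 = 1.5, r_5 = 1, cx_6 = 5.5, cy_6 = 11, r_6 = 2.5, cx_7 = 2.5, cy_7 = 11, cz_7 = 3.5, r_7 = 1.5, cx_8 = 9.5, cy_8 = 10.5, cz_8 = 8, r_8 = 2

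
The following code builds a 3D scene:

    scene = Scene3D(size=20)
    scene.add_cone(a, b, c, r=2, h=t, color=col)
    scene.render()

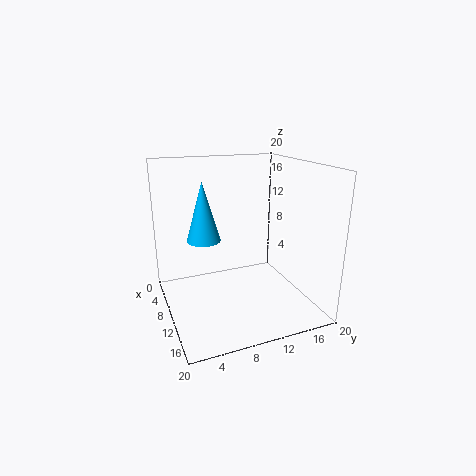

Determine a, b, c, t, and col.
a = 14
b = 4
c = 12
t = 7
col = 'deepskyblue'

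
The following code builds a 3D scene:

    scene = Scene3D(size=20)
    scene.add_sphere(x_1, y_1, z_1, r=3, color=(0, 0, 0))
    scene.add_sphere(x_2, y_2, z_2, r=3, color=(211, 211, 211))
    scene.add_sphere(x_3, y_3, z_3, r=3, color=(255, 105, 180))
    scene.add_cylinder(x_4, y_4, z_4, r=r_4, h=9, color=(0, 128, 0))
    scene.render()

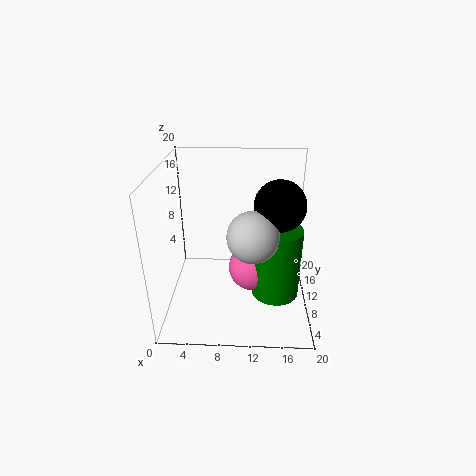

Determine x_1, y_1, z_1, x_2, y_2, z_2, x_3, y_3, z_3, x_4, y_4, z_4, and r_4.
x_1 = 15; y_1 = 5; z_1 = 17; x_2 = 12; y_2 = 3; z_2 = 14; x_3 = 12; y_3 = 6; z_3 = 8; x_4 = 15; y_4 = 5; z_4 = 5; r_4 = 3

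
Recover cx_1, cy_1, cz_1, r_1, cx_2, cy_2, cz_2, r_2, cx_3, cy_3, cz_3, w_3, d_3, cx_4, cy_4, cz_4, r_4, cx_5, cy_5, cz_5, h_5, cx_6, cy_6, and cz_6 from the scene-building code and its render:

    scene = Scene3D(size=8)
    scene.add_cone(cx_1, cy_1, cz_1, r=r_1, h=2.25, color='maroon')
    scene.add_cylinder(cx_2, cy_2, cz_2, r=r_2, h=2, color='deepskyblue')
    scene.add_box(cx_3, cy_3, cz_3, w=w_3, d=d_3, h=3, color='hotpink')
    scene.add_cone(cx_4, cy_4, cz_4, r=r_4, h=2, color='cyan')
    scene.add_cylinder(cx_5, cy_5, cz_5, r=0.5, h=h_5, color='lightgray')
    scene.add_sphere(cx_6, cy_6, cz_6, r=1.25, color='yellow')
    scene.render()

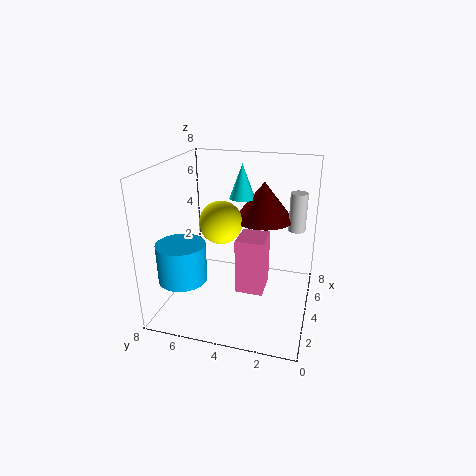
cx_1 = 6, cy_1 = 3, cz_1 = 4.5, r_1 = 1.75, cx_2 = 1.5, cy_2 = 6.25, cz_2 = 2.5, r_2 = 1.25, cx_3 = 2.5, cy_3 = 2.25, cz_3 = 1.5, w_3 = 1.75, d_3 = 1.5, cx_4 = 5.75, cy_4 = 4.25, cz_4 = 5.75, r_4 = 0.75, cx_5 = 6, cy_5 = 1, cz_5 = 4, h_5 = 2.25, cx_6 = 4.75, cy_6 = 5.25, cz_6 = 4.5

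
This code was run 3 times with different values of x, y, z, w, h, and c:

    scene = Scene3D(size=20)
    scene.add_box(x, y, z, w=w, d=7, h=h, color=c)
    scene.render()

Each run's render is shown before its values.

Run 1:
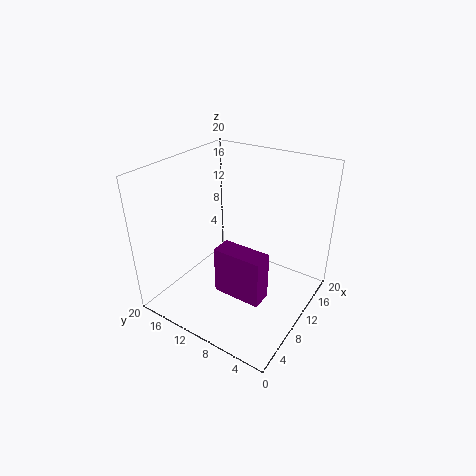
x = 7, y = 5, z = 2, w = 3, h = 7, c = 'purple'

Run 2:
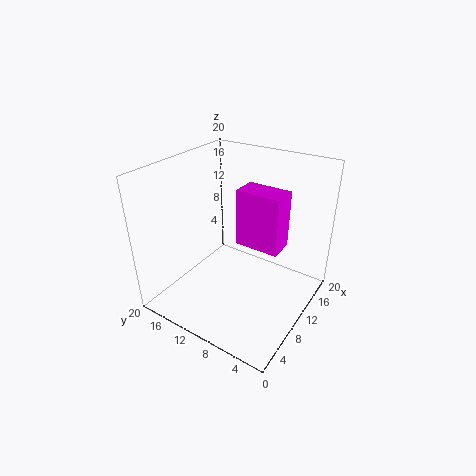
x = 14, y = 6, z = 6, w = 4, h = 9, c = 'magenta'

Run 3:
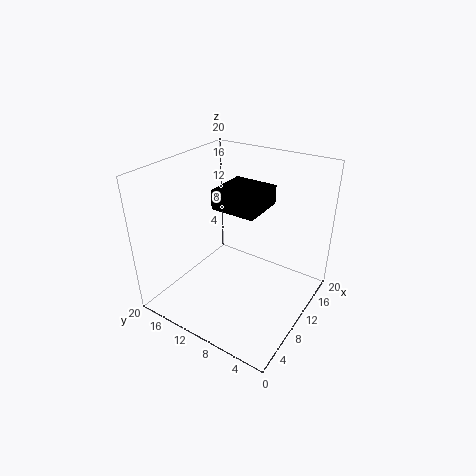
x = 12, y = 9, z = 12, w = 7, h = 3, c = 'black'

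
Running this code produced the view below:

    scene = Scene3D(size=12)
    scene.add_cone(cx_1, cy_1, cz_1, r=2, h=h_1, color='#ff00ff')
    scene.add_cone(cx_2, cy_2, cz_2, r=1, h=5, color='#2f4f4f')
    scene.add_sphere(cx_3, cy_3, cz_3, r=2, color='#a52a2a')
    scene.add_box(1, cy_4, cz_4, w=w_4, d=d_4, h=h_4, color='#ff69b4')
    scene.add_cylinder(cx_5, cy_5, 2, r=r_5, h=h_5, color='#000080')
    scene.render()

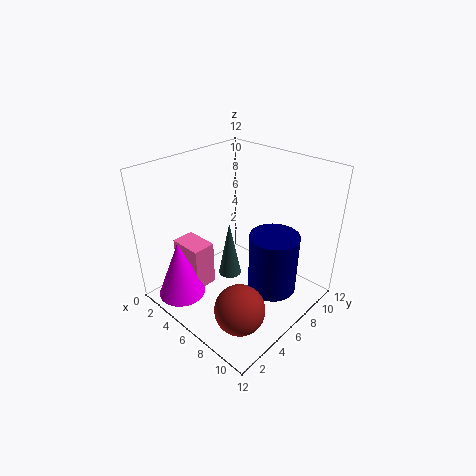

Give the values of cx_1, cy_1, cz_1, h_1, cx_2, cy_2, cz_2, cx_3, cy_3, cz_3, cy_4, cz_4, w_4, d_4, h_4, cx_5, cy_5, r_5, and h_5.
cx_1 = 3, cy_1 = 2, cz_1 = 1, h_1 = 5, cx_2 = 5, cy_2 = 6, cz_2 = 2, cx_3 = 9, cy_3 = 3, cz_3 = 2, cy_4 = 3, cz_4 = 1, w_4 = 3, d_4 = 2, h_4 = 4, cx_5 = 9, cy_5 = 7, r_5 = 2, h_5 = 5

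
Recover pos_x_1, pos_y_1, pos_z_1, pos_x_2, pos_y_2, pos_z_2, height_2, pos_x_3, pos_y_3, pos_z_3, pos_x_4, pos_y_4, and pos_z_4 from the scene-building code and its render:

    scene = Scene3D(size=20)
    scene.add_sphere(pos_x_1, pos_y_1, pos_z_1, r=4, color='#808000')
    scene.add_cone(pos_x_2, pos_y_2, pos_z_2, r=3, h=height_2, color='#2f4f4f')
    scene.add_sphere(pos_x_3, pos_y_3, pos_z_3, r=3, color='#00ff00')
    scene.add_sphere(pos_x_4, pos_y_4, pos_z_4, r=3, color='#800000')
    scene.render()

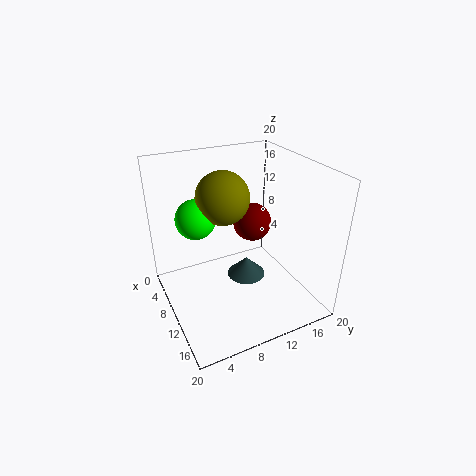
pos_x_1 = 5; pos_y_1 = 10; pos_z_1 = 14; pos_x_2 = 7; pos_y_2 = 13; pos_z_2 = 1; height_2 = 3; pos_x_3 = 4; pos_y_3 = 6; pos_z_3 = 11; pos_x_4 = 5; pos_y_4 = 15; pos_z_4 = 9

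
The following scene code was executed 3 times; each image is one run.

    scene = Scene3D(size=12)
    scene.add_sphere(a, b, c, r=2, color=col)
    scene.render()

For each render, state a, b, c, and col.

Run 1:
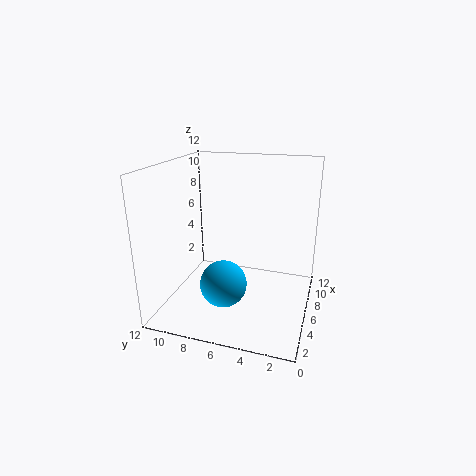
a = 5; b = 7; c = 2; col = 'deepskyblue'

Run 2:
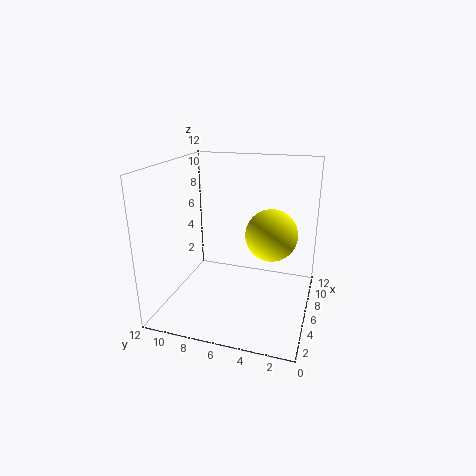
a = 5; b = 3; c = 7; col = 'yellow'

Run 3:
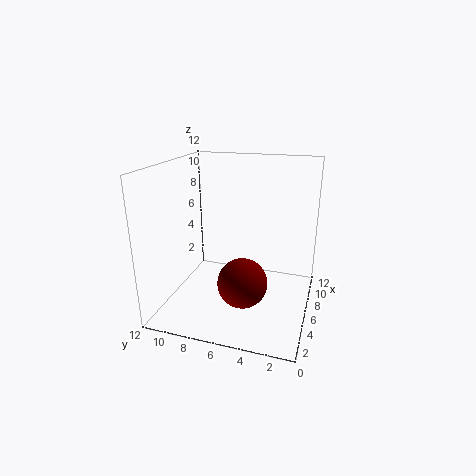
a = 4; b = 5; c = 3; col = 'maroon'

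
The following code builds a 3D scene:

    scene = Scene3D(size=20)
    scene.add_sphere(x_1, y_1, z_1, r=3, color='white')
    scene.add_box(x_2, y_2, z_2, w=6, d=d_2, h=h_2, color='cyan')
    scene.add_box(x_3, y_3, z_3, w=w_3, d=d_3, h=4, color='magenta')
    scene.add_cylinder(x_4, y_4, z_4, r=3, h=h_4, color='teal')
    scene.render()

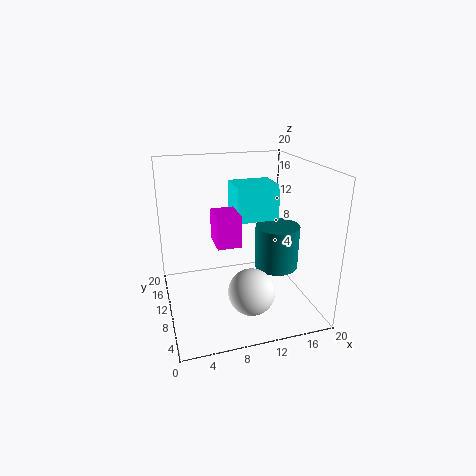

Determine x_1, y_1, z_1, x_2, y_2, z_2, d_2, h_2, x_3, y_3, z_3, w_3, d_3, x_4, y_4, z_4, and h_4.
x_1 = 10; y_1 = 4; z_1 = 5; x_2 = 10; y_2 = 10; z_2 = 12; d_2 = 5; h_2 = 5; x_3 = 6; y_3 = 5; z_3 = 11; w_3 = 3; d_3 = 4; x_4 = 15; y_4 = 8; z_4 = 6; h_4 = 6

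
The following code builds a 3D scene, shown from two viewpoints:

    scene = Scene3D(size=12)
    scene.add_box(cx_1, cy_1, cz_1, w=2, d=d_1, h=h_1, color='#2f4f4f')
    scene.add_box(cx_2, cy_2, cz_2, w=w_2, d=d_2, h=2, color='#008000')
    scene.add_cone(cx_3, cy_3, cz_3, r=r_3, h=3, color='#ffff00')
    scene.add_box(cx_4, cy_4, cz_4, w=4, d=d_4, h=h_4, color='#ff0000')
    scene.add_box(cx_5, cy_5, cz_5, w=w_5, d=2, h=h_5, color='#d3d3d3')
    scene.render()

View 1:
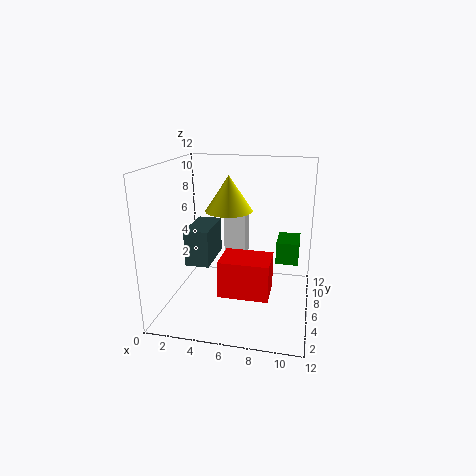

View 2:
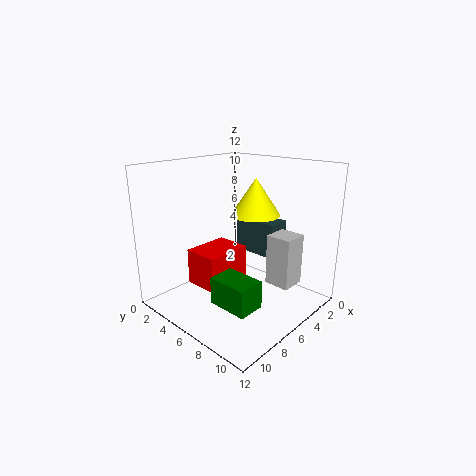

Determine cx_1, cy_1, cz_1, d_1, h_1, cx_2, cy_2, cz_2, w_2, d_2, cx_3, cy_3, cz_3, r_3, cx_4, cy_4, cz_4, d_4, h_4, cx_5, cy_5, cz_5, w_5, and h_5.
cx_1 = 2
cy_1 = 4
cz_1 = 4
d_1 = 4
h_1 = 3
cx_2 = 9
cy_2 = 8
cz_2 = 3
w_2 = 2
d_2 = 3
cx_3 = 5
cy_3 = 7
cz_3 = 8
r_3 = 2
cx_4 = 5
cy_4 = 3
cz_4 = 2
d_4 = 3
h_4 = 3
cx_5 = 4
cy_5 = 9
cz_5 = 3
w_5 = 2
h_5 = 4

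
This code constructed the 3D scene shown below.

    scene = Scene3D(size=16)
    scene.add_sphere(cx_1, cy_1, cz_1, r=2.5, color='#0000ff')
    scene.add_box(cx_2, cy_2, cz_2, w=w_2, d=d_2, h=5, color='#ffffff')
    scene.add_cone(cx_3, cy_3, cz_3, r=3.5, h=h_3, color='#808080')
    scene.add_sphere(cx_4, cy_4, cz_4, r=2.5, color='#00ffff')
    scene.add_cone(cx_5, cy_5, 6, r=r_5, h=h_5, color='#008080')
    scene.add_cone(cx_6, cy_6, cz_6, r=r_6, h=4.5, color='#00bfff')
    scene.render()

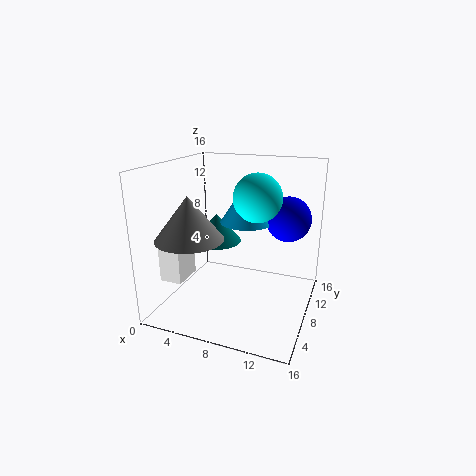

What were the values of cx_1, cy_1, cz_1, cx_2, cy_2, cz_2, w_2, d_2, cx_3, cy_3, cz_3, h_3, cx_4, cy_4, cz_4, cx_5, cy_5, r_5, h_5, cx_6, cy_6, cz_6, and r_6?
cx_1 = 13
cy_1 = 10.5
cz_1 = 10
cx_2 = 0.5
cy_2 = 3.5
cz_2 = 3.5
w_2 = 2.5
d_2 = 3.5
cx_3 = 4.5
cy_3 = 3.5
cz_3 = 9
h_3 = 4.5
cx_4 = 10.5
cy_4 = 7
cz_4 = 13
cx_5 = 4
cy_5 = 11
r_5 = 3
h_5 = 3.5
cx_6 = 8.5
cy_6 = 9.5
cz_6 = 9.5
r_6 = 3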